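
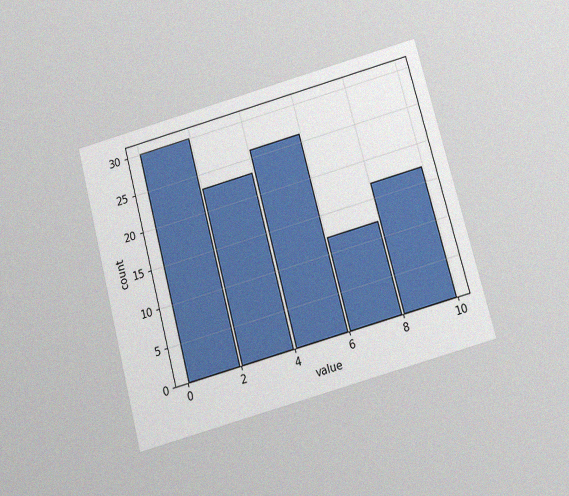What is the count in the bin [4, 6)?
26

The chart is tilted about 15° counter-clockwise and viewed slightly from below, with some photo noise. The [4, 6) bin has height 26.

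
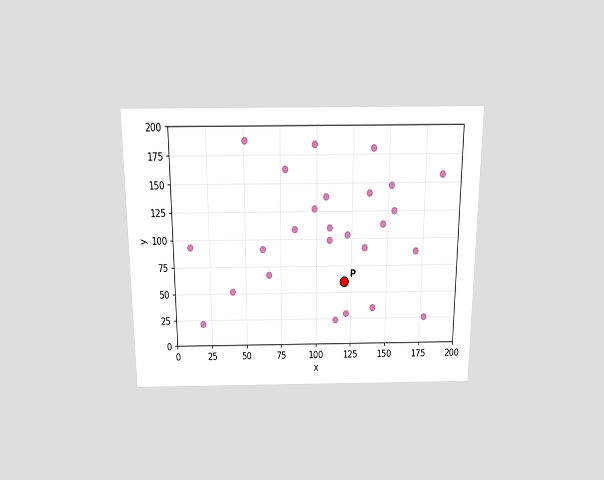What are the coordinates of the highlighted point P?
The chart is viewed slightly from above. Following the gridlines from P to each axis, P sits at (120, 60).

(120, 60)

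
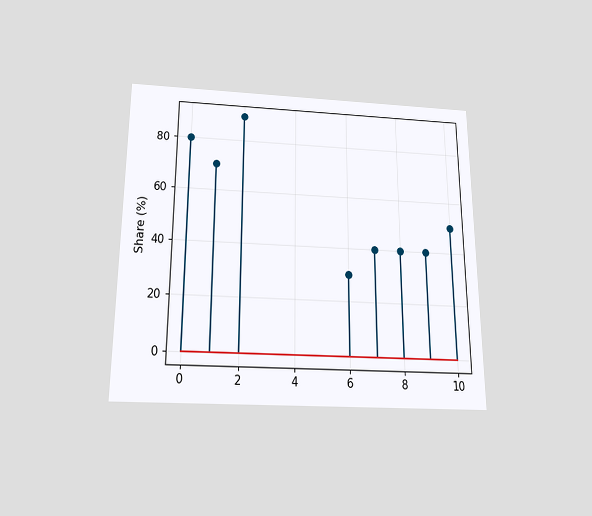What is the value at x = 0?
The chart is viewed slightly from below. The stem at x=0 reaches 80%.

80%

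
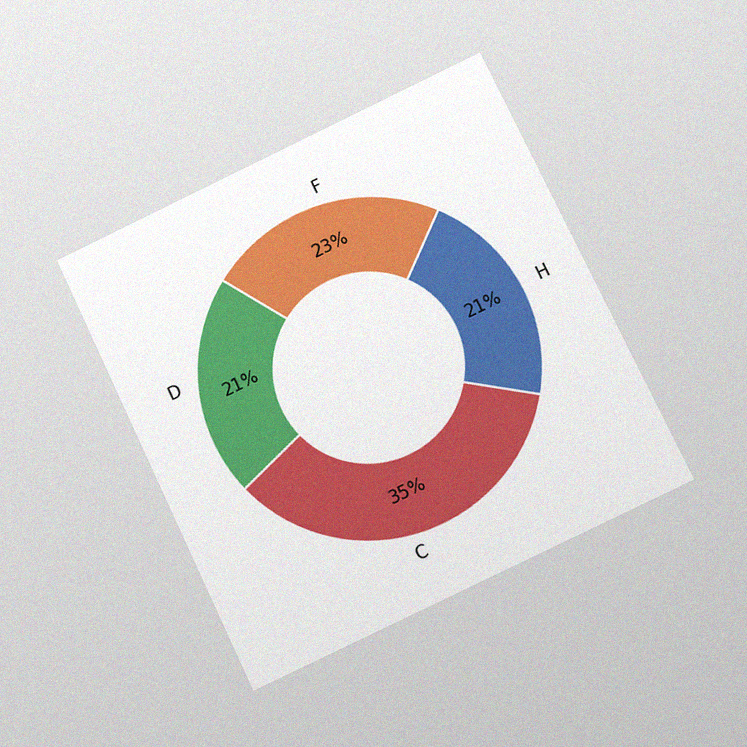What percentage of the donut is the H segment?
21%

The chart is tilted about 25° counter-clockwise and viewed at a slight angle, with some photo noise. The H segment takes up 21% of the ring.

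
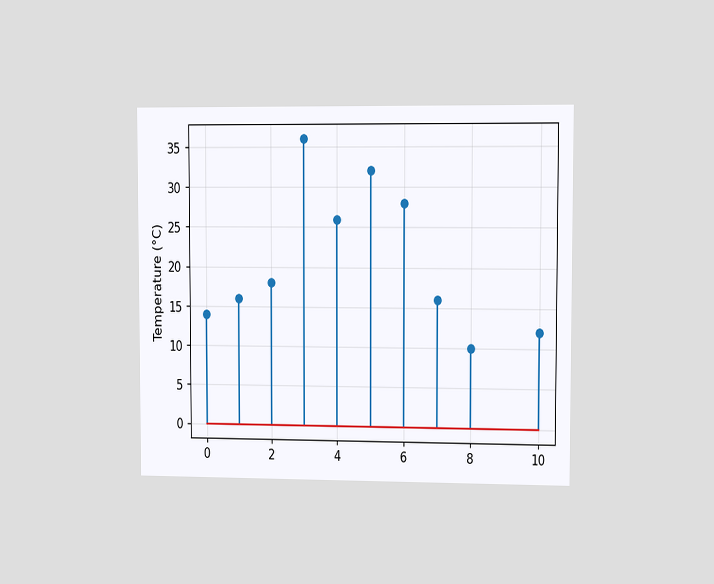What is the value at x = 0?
14°C

The chart is viewed slightly from the right. The stem at x=0 reaches 14°C.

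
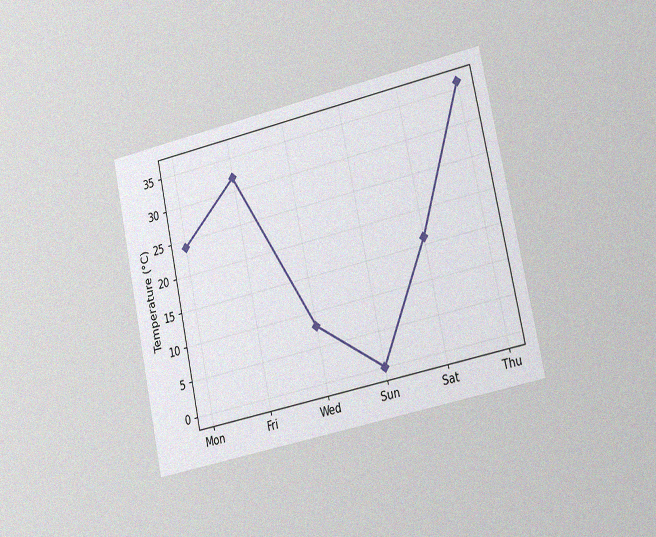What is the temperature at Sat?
16°C

The chart is tilted about 12° counter-clockwise and viewed slightly from the right, with some photo noise. At Sat, the line is at 16°C.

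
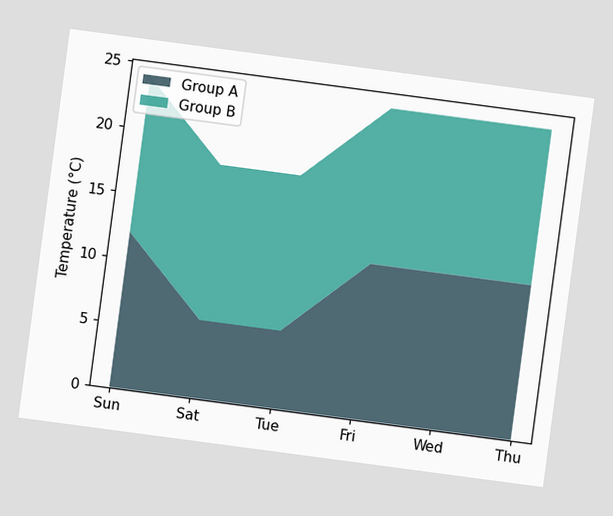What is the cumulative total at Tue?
The chart is tilted about 8° clockwise. The stacked total at Tue reaches 18°C.

18°C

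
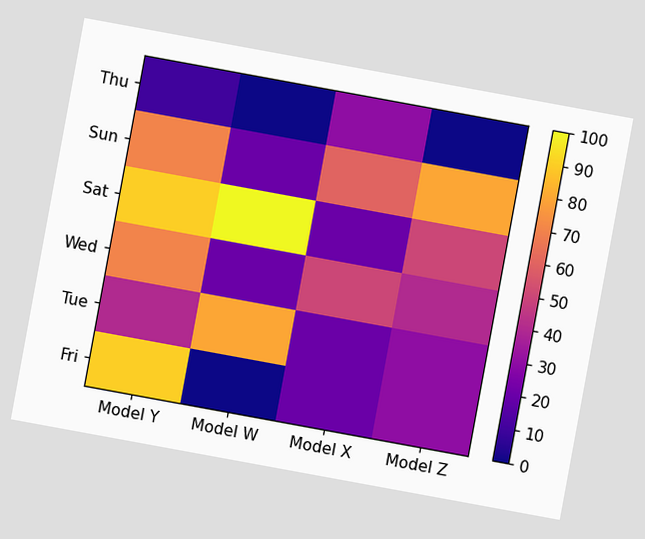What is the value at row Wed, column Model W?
20

The chart is tilted about 10° clockwise. Matching cell (Wed, Model W) against the colorbar gives 20.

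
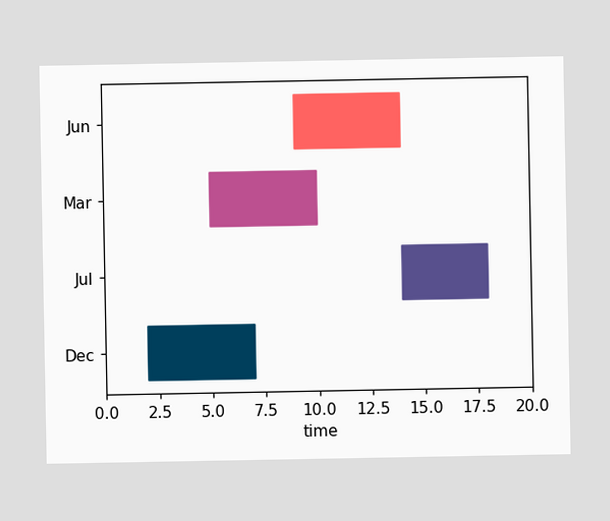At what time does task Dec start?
2

The Dec bar begins at t=2.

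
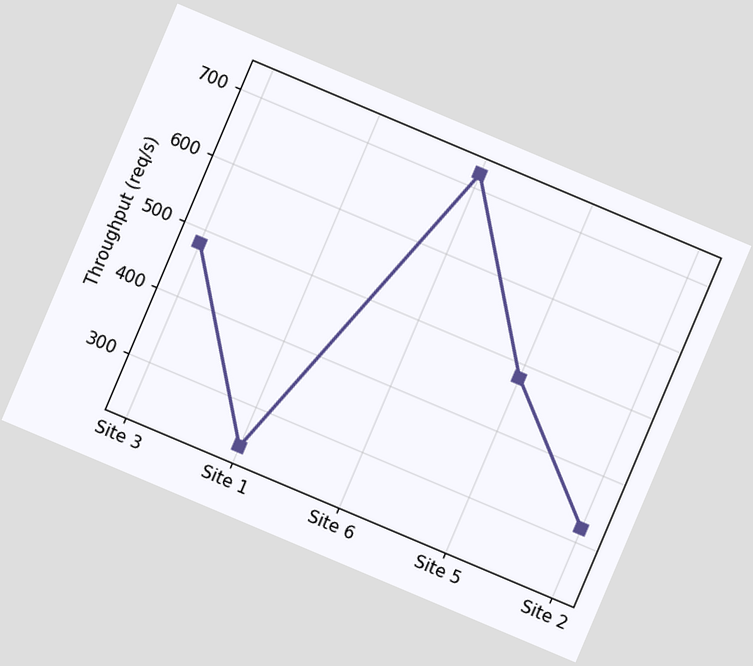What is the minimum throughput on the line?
240req/s

The chart is tilted about 23° clockwise. The lowest point is at Site 1, and reading across to the y-axis gives 240req/s.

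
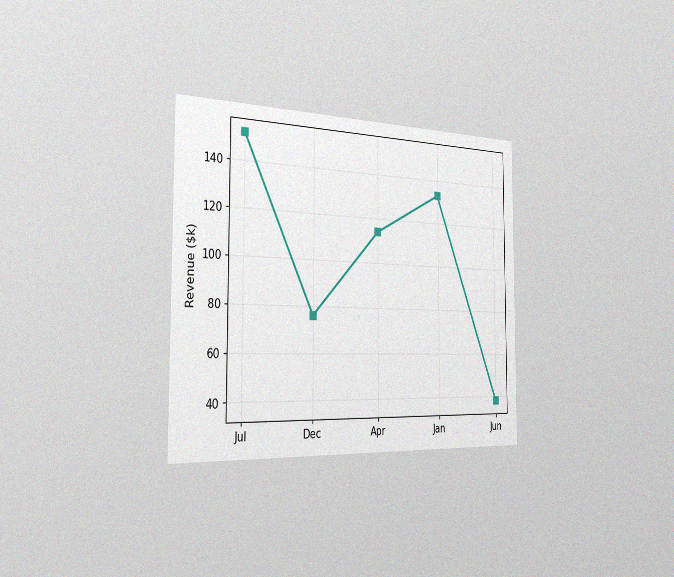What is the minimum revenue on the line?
The chart is viewed slightly from the left, with some photo noise. The lowest point is at Jun, and reading across to the y-axis gives $38k.

$38k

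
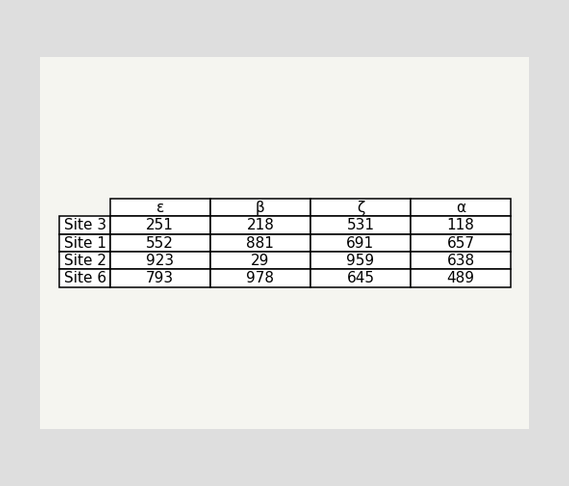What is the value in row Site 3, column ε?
251

The (Site 3, ε) cell reads 251.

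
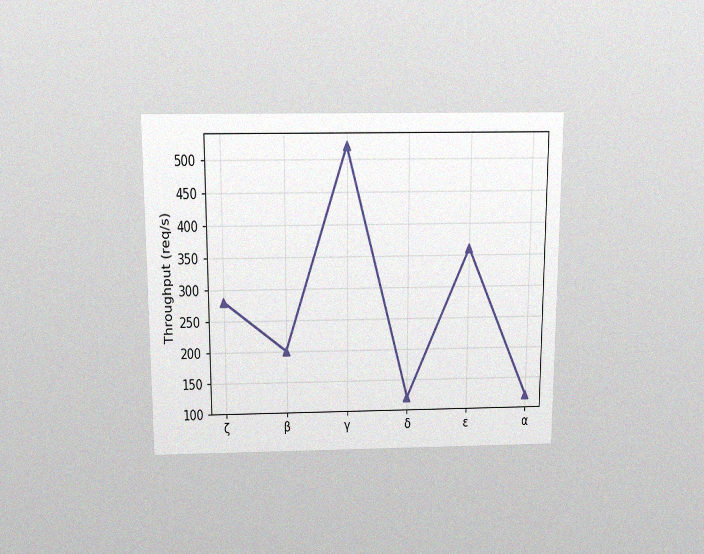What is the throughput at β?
200req/s

The chart is viewed slightly from above, with some photo noise. At β, the line is at 200req/s.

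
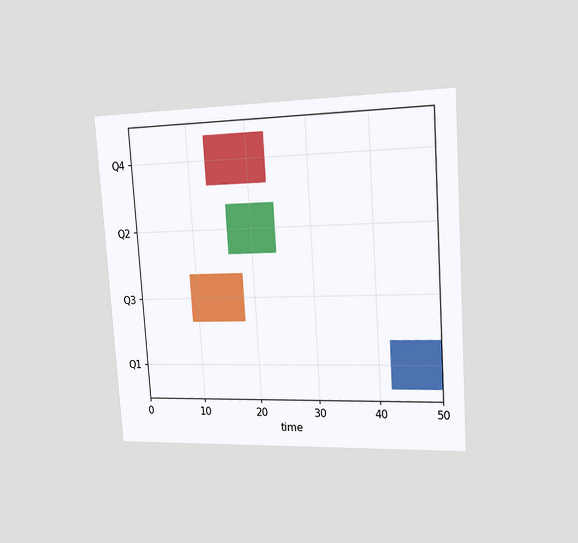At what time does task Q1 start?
The chart is tilted about 4° counter-clockwise and viewed slightly from the right. The Q1 bar begins at t=42.

42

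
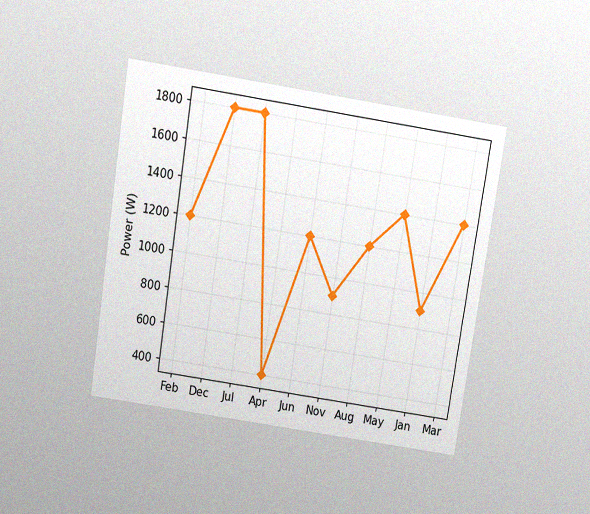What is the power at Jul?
1800W

The chart is tilted about 9° clockwise and viewed slightly from above, with some photo noise. At Jul, the line is at 1800W.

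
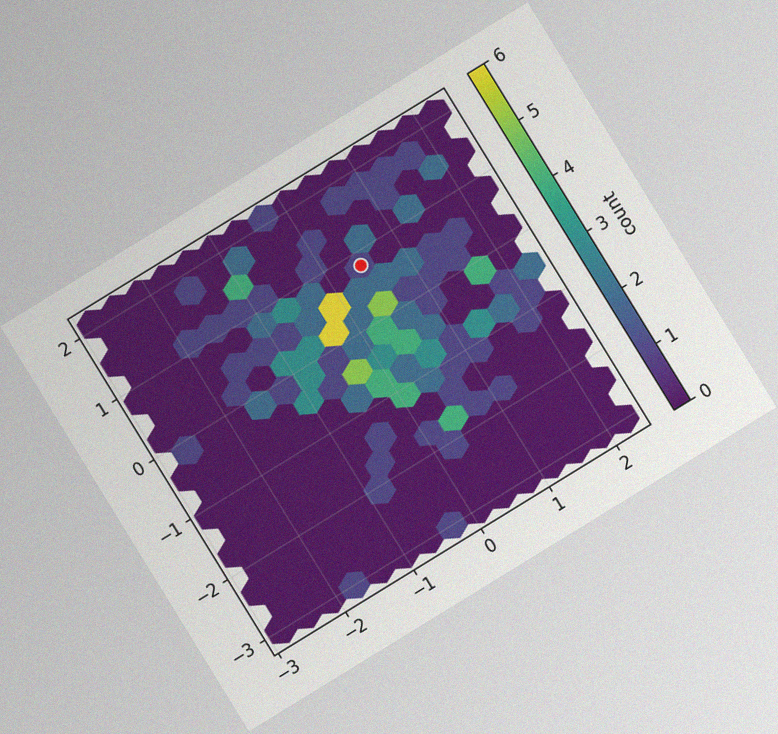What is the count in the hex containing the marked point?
1

The chart is tilted about 32° counter-clockwise, with some photo noise. The marked hex reads 1 on the colorbar.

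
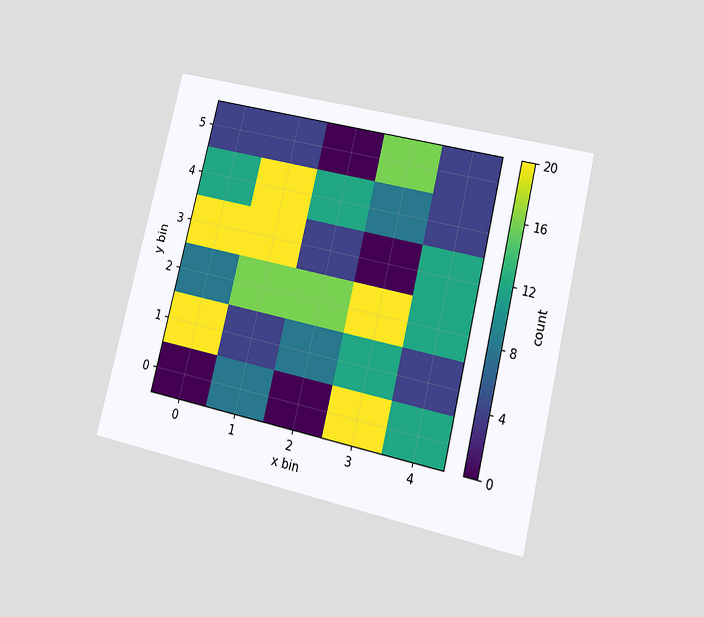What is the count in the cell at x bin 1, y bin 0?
The chart is tilted about 13° clockwise and viewed at a slight angle. Matching the cell (1, 0) against the colorbar gives 8.

8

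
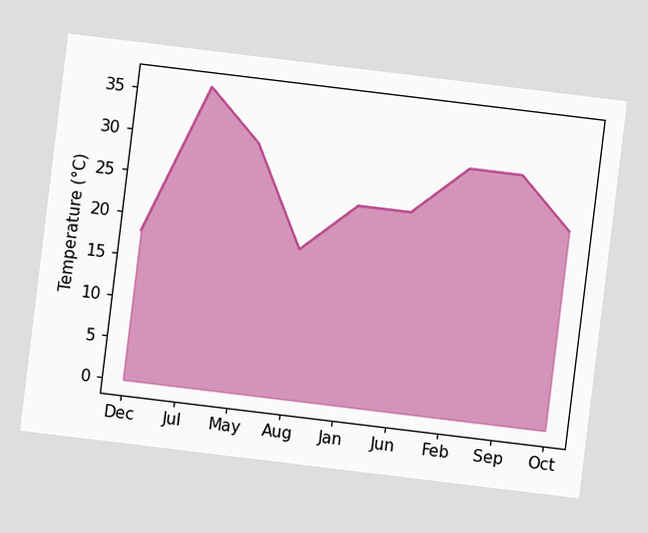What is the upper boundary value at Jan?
The chart is tilted about 7° clockwise. At Jan the upper boundary is at 24°C.

24°C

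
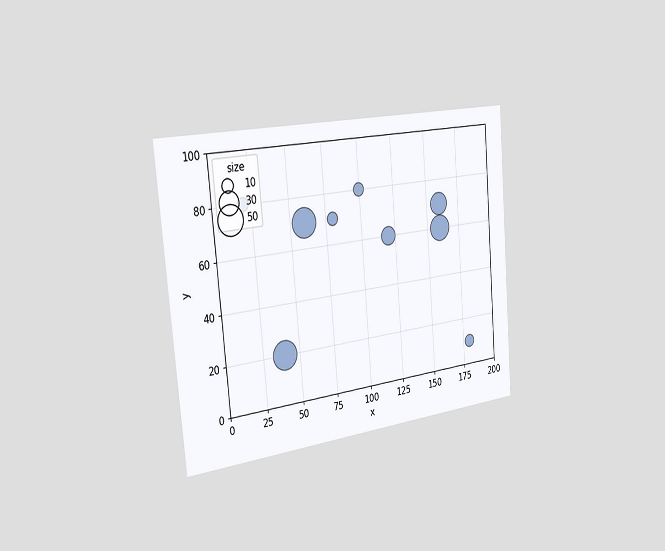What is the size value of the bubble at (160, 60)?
The chart is tilted about 5° counter-clockwise and viewed slightly from the left. Matching the bubble at (160, 60) against the size legend gives 40.

40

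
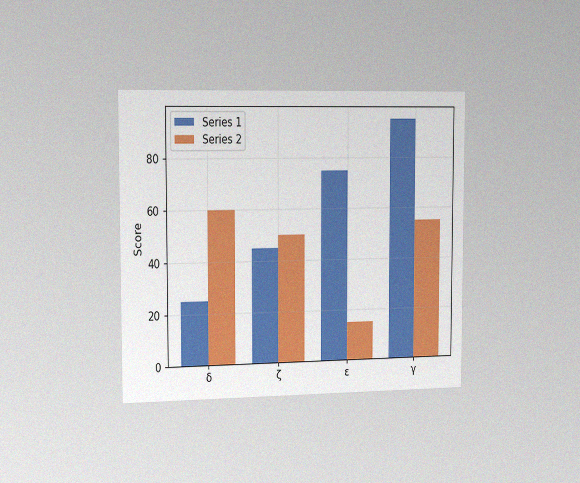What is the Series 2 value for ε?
The chart is viewed slightly from the left, with some photo noise. The Series 2 bar at ε reaches 15 on the y-axis.

15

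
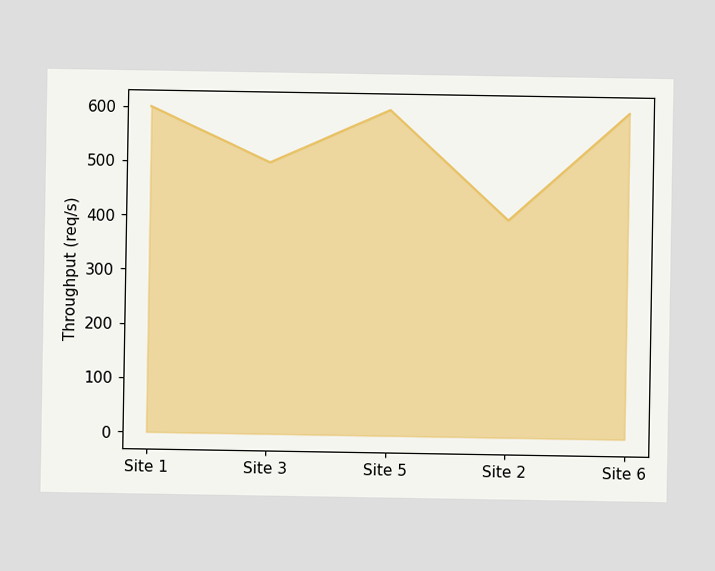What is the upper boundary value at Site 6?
600req/s

At Site 6 the upper boundary is at 600req/s.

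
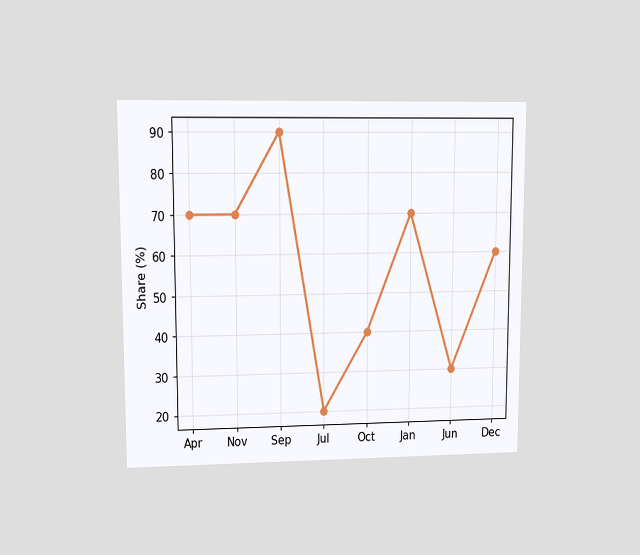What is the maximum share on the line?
The chart is viewed at a slight angle. The highest point is at Sep, and reading across to the y-axis gives 90%.

90%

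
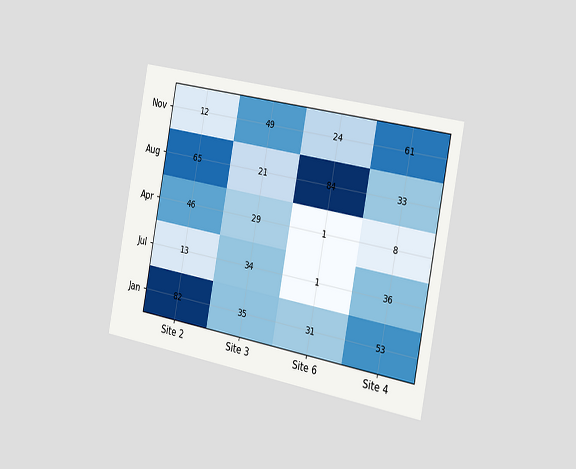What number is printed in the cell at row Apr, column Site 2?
The chart is tilted about 11° clockwise and viewed slightly from the right. The (Apr, Site 2) cell reads 46.

46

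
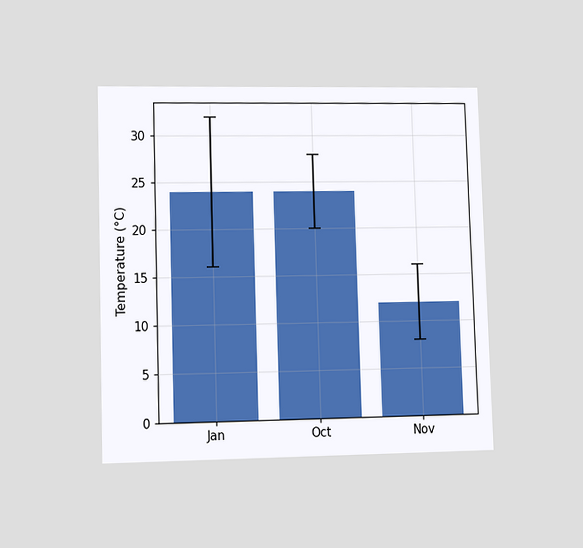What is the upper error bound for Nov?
16°C

The chart is viewed at a slight angle. The Nov bar's upper whisker reaches 16°C.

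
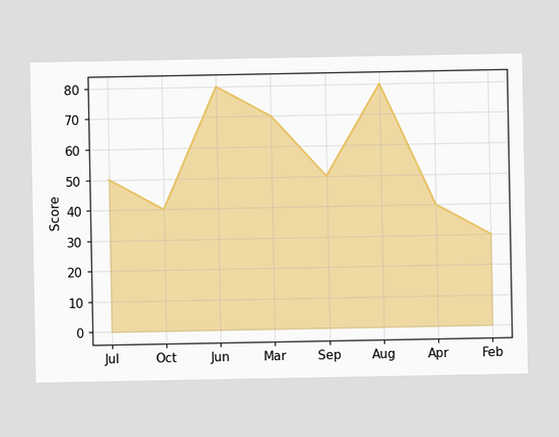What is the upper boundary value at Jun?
At Jun the upper boundary is at 80.

80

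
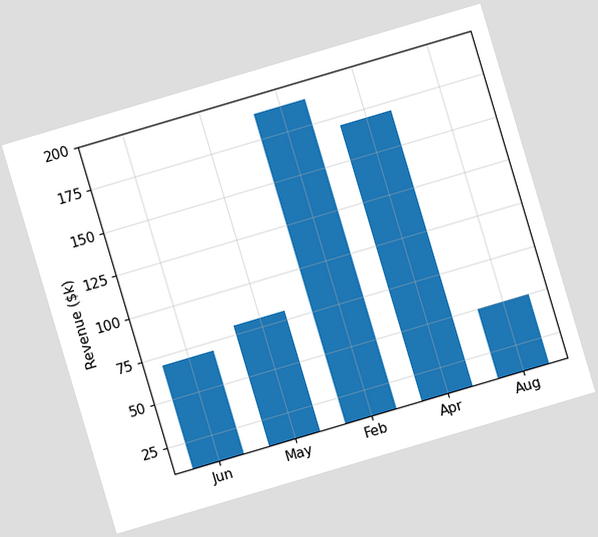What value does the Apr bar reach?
$170k

The chart is tilted about 17° counter-clockwise. Reading along the chart's y-axis, the Apr bar reaches $170k.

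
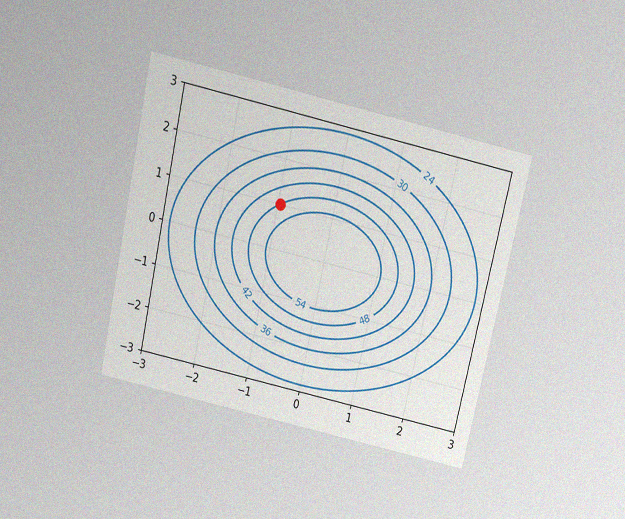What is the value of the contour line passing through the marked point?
48

The chart is tilted about 13° clockwise and viewed slightly from above, with some photo noise. The marked point sits on the contour labelled 48.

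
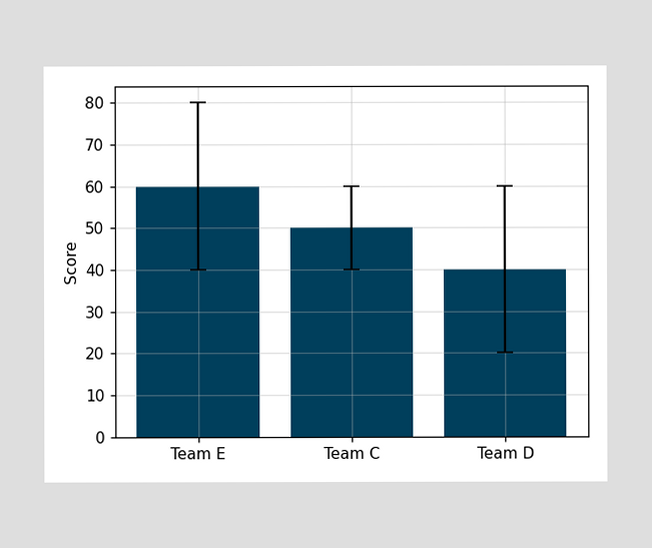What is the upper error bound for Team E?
80

The Team E bar's upper whisker reaches 80.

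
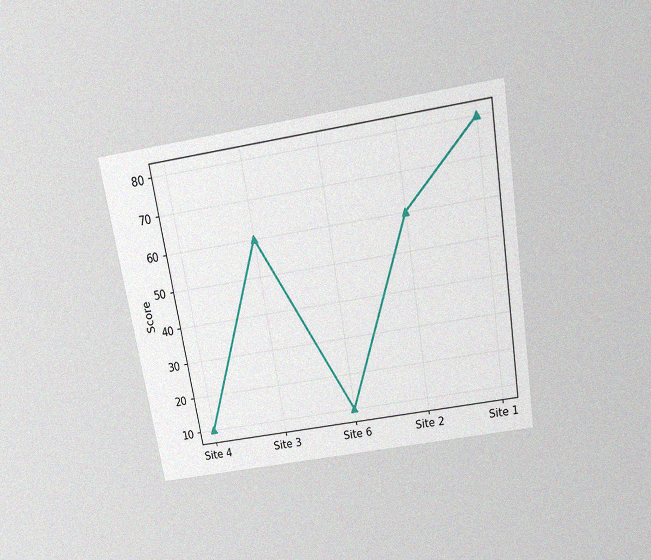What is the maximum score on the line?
80

The chart is tilted about 9° counter-clockwise and viewed slightly from above, with some photo noise. The highest point is at Site 1, and reading across to the y-axis gives 80.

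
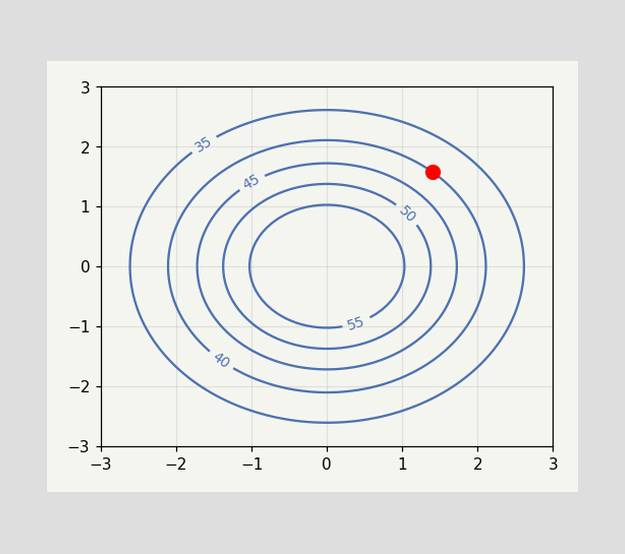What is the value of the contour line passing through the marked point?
40

The marked point sits on the contour labelled 40.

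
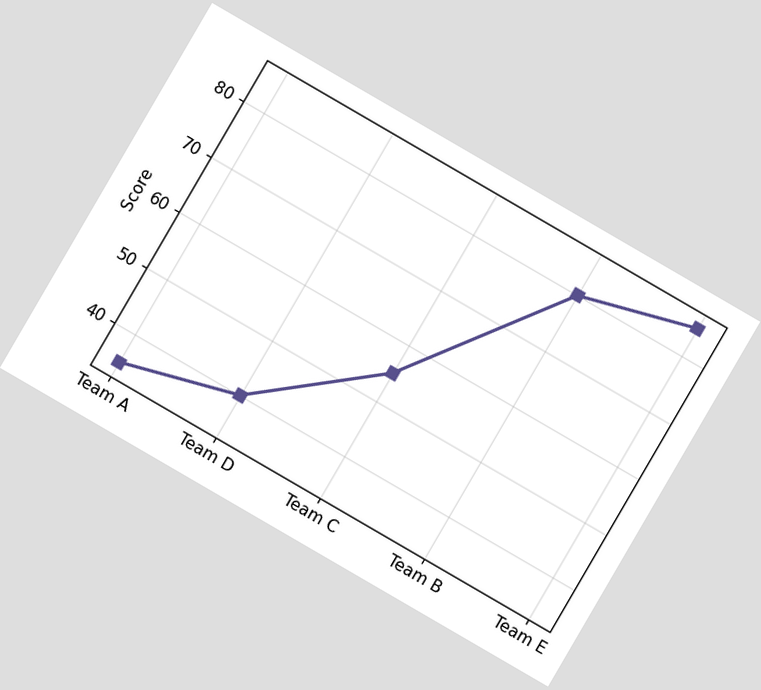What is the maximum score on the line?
The chart is tilted about 30° clockwise. The highest point is at Team E, and reading across to the y-axis gives 85.

85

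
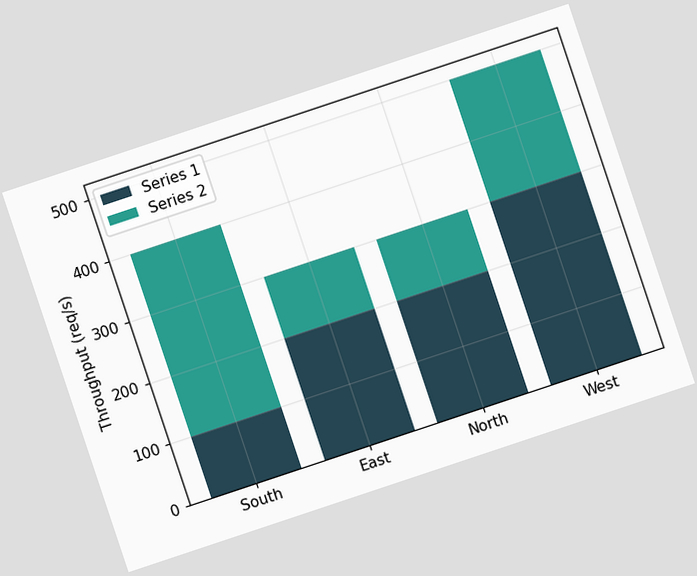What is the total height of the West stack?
The chart is tilted about 18° counter-clockwise. The West stack's top reaches 500req/s on the y-axis.

500req/s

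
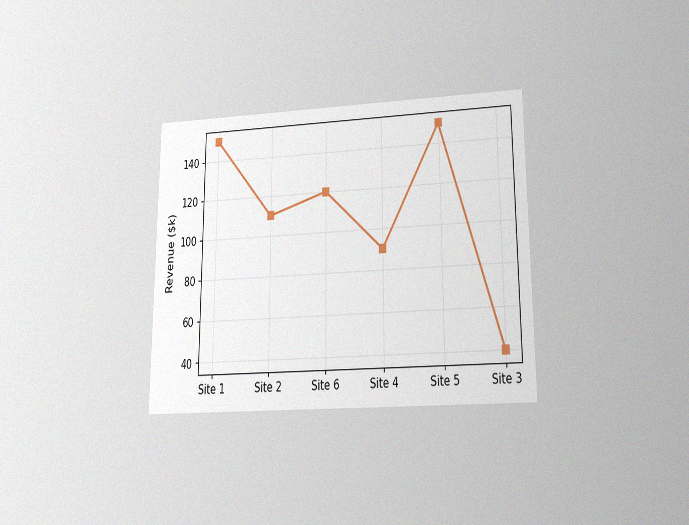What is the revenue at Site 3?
The chart is viewed slightly from below, with some photo noise. At Site 3, the line is at $40k.

$40k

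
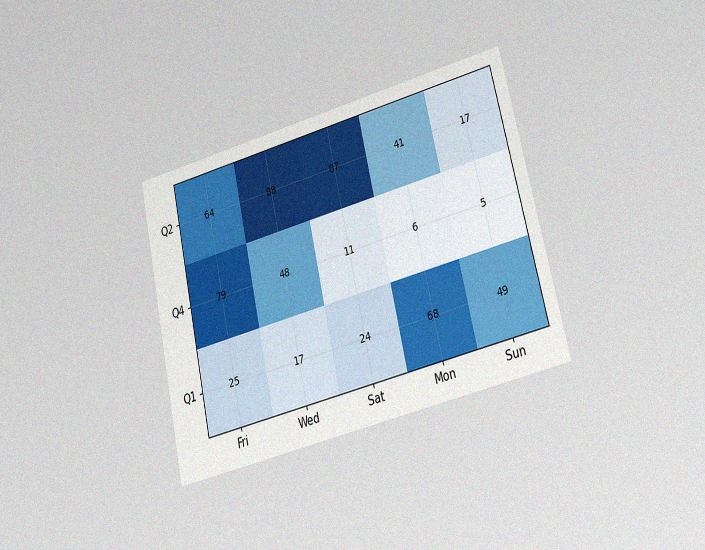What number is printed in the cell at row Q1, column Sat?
24

The chart is tilted about 13° counter-clockwise and viewed at a slight angle, with some photo noise. The (Q1, Sat) cell reads 24.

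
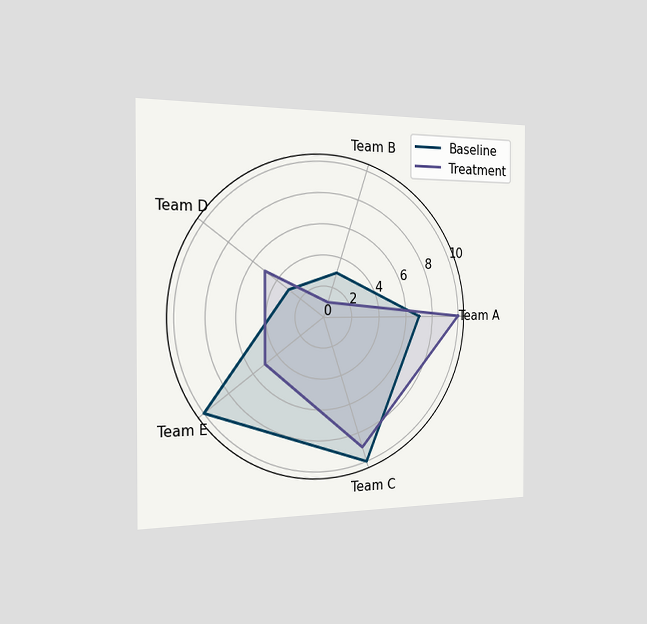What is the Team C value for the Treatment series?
9

The chart is viewed slightly from the left. On the Team C axis, Treatment reaches 9.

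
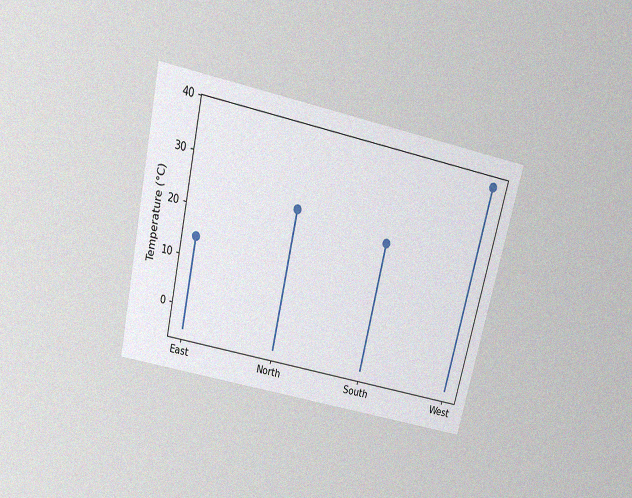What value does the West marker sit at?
The chart is tilted about 13° clockwise and viewed slightly from above, with some photo noise. The West marker sits at 38°C.

38°C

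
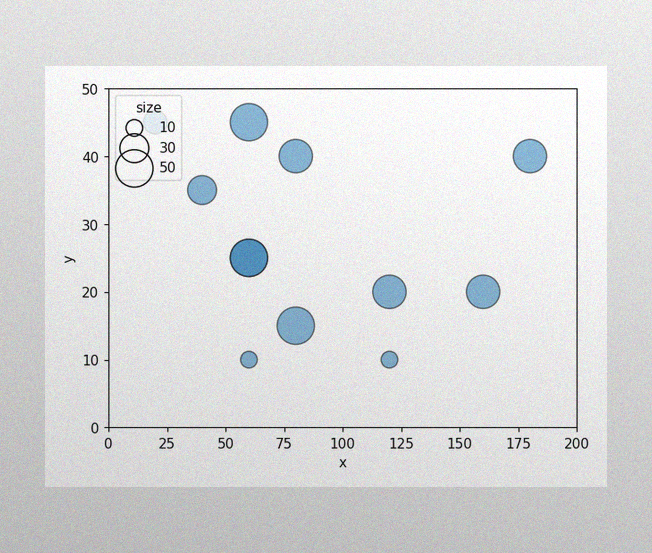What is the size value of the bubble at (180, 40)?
40

The image has some photo noise and uneven lighting. Matching the bubble at (180, 40) against the size legend gives 40.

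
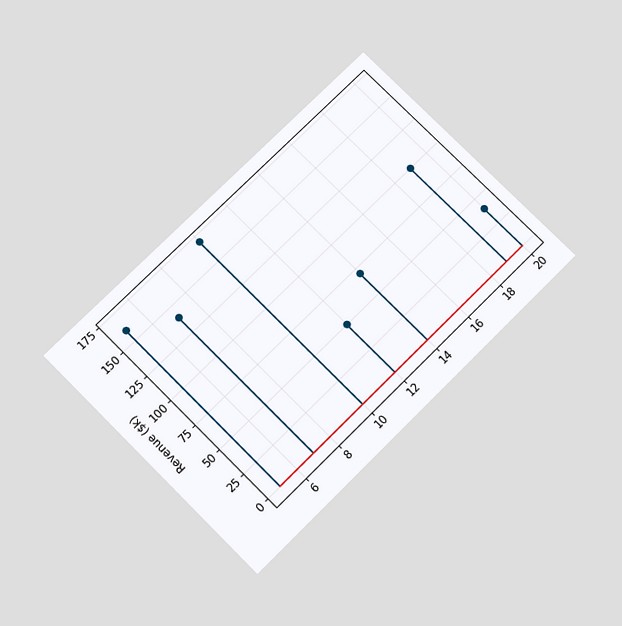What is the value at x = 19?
The chart is tilted about 45° counter-clockwise and viewed slightly from below. The stem at x=19 reaches $100k.

$100k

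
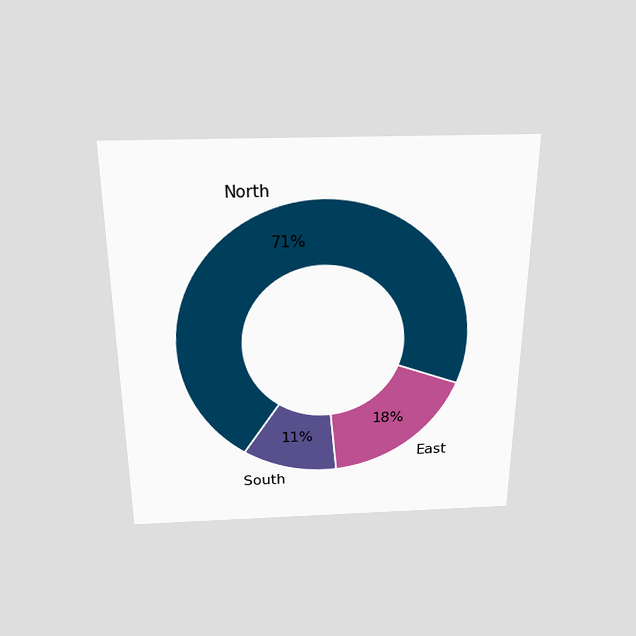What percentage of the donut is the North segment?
71%

The chart is viewed slightly from above. The North segment takes up 71% of the ring.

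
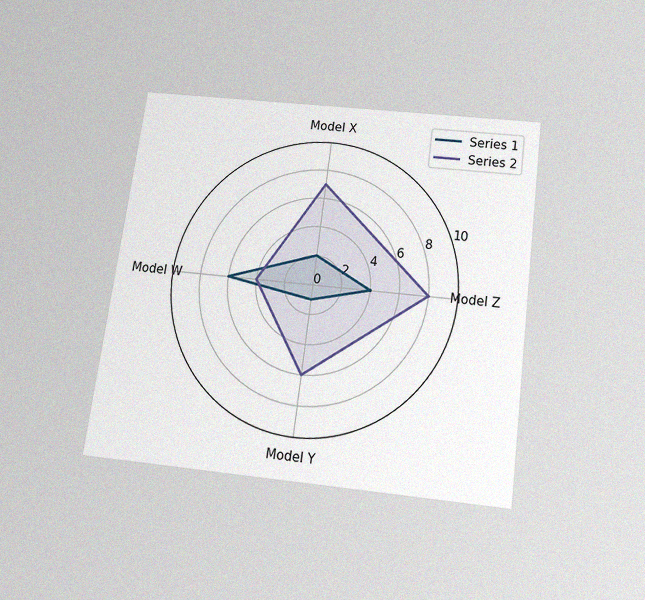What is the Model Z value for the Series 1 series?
The chart is tilted about 8° clockwise and viewed slightly from below, with some photo noise. On the Model Z axis, Series 1 reaches 4.

4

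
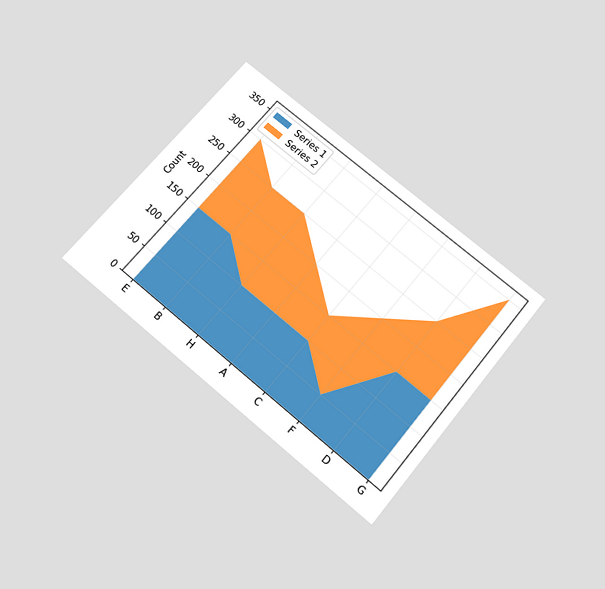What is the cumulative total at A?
200

The chart is tilted about 40° clockwise and viewed slightly from below. The stacked total at A reaches 200.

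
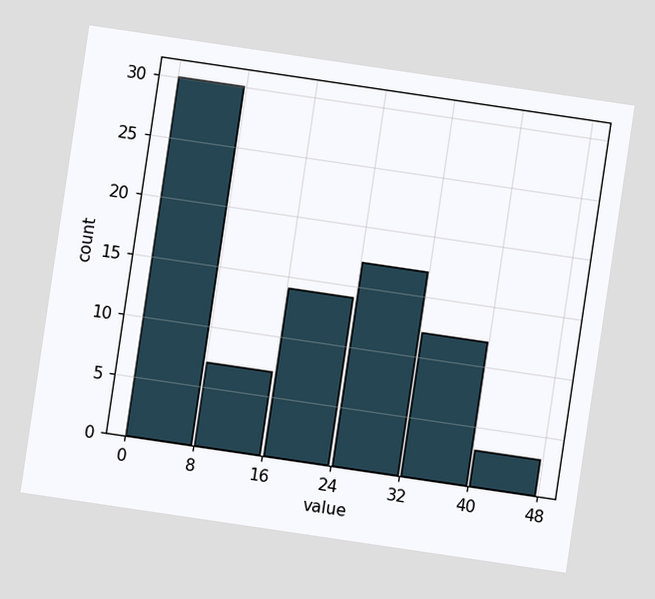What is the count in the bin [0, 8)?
30

The chart is tilted about 8° clockwise. The [0, 8) bin has height 30.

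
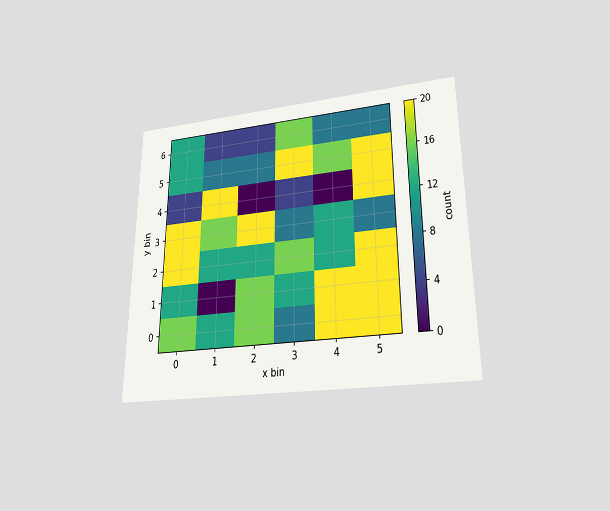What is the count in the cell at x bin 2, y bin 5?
8

The chart is viewed slightly from below. Matching the cell (2, 5) against the colorbar gives 8.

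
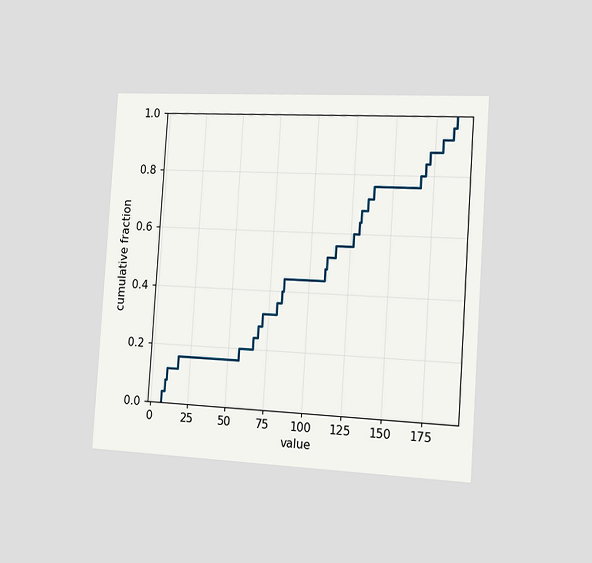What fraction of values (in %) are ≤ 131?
The chart is tilted about 4° clockwise and viewed slightly from the right. At x=131 the ECDF step is at 68%.

68%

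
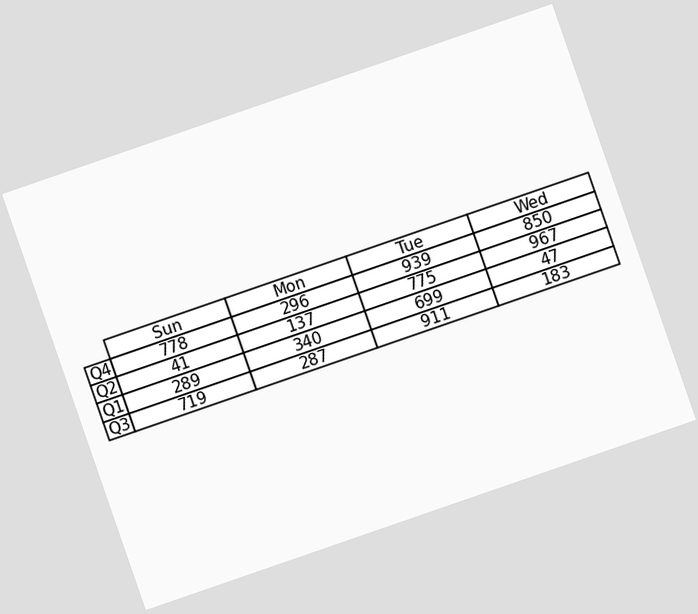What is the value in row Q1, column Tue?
The chart is tilted about 19° counter-clockwise. The (Q1, Tue) cell reads 699.

699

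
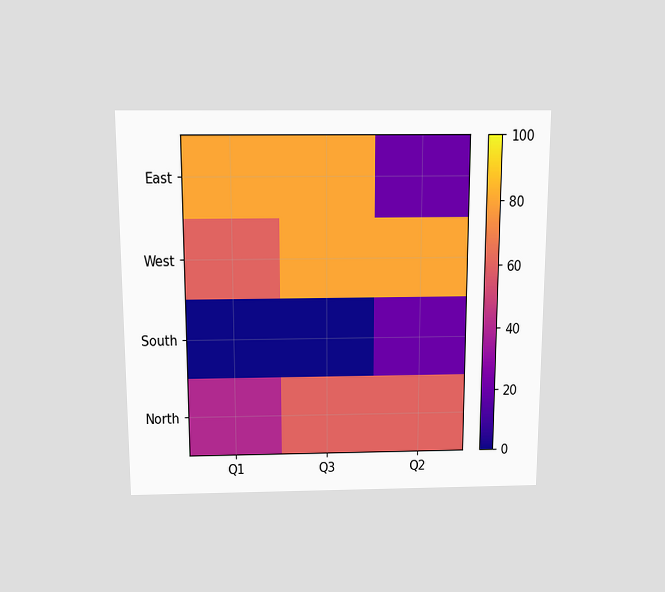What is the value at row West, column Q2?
The chart is viewed slightly from above. Matching cell (West, Q2) against the colorbar gives 80.

80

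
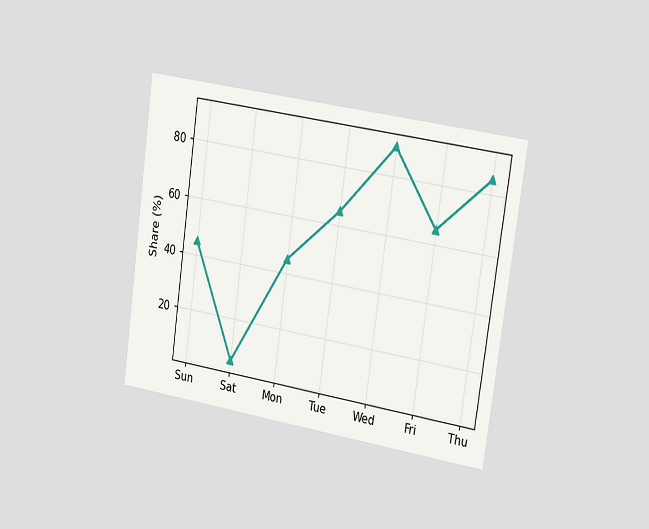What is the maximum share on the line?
The chart is tilted about 8° clockwise and viewed slightly from the right. The highest point is at Wed, and reading across to the y-axis gives 90%.

90%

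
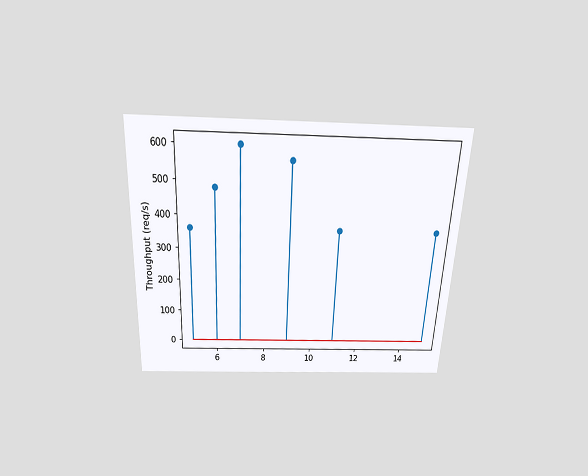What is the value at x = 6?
480req/s

The chart is tilted about 3° clockwise and viewed slightly from above. The stem at x=6 reaches 480req/s.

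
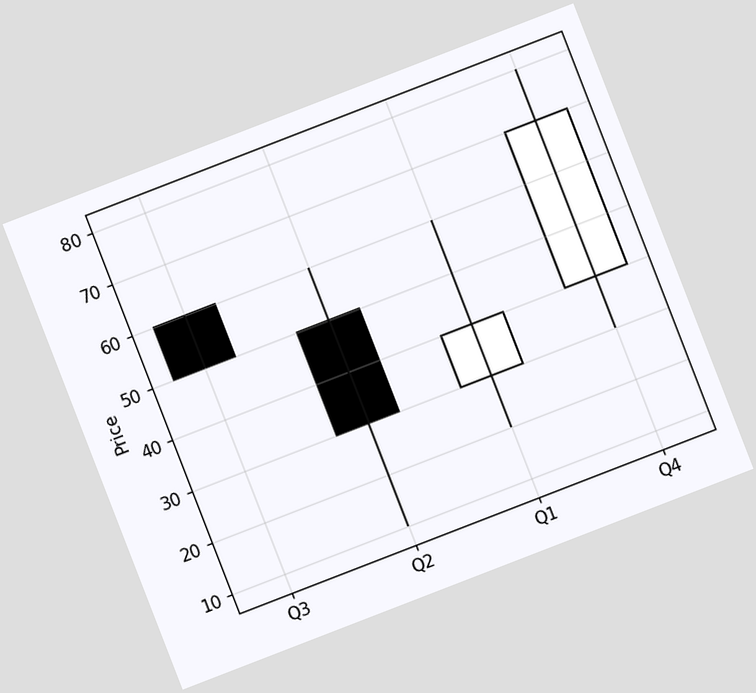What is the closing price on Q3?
50

The chart is tilted about 21° counter-clockwise. The Q3 candle closes at 50.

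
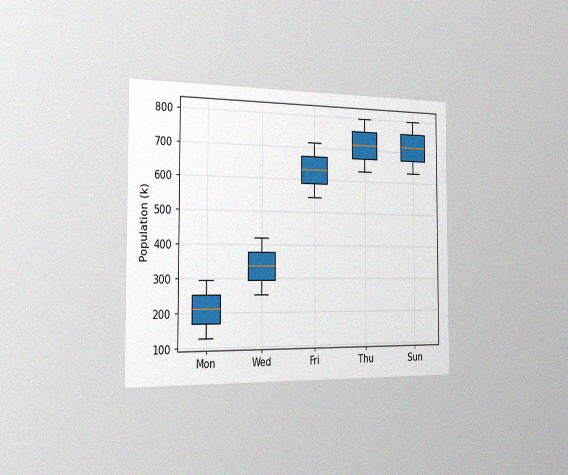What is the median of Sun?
714k

The chart is viewed slightly from the left, with some photo noise. The median line in the Sun box sits at 714k.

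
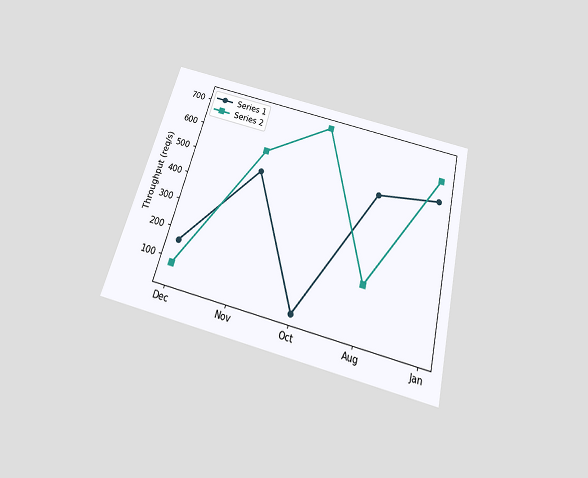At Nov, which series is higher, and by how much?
The chart is tilted about 15° clockwise and viewed slightly from below. At Nov, Series 2 sits above the other line by 80req/s.

Series 2, by 80req/s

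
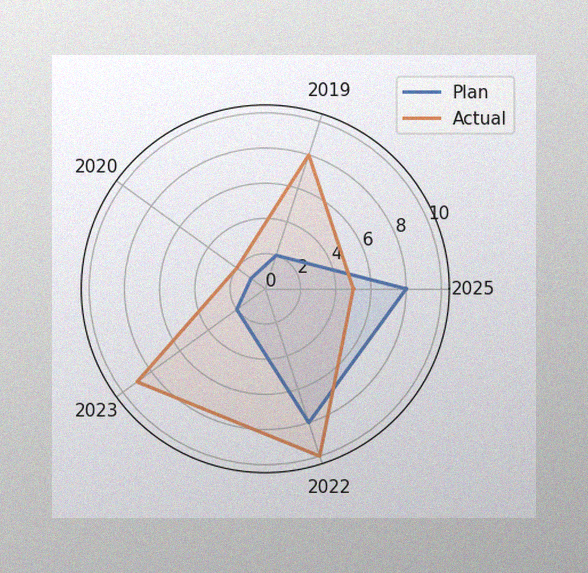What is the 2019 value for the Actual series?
The image has some photo noise and uneven lighting. On the 2019 axis, Actual reaches 8.

8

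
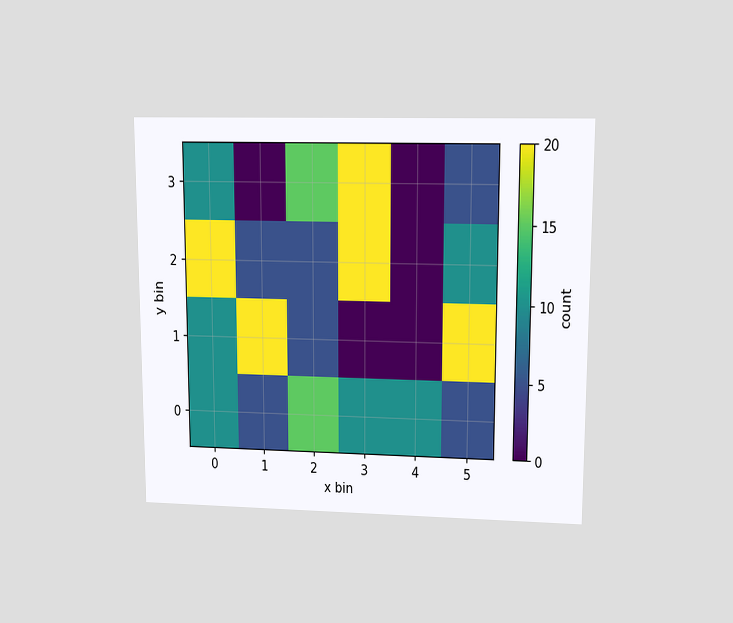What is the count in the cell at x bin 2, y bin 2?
The chart is viewed at a slight angle. Matching the cell (2, 2) against the colorbar gives 5.

5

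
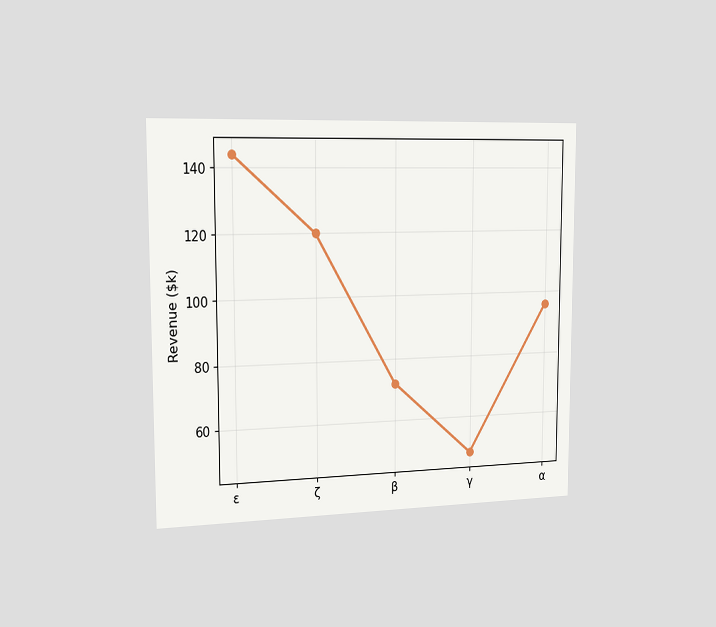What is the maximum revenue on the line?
The chart is viewed slightly from the left. The highest point is at ε, and reading across to the y-axis gives $144k.

$144k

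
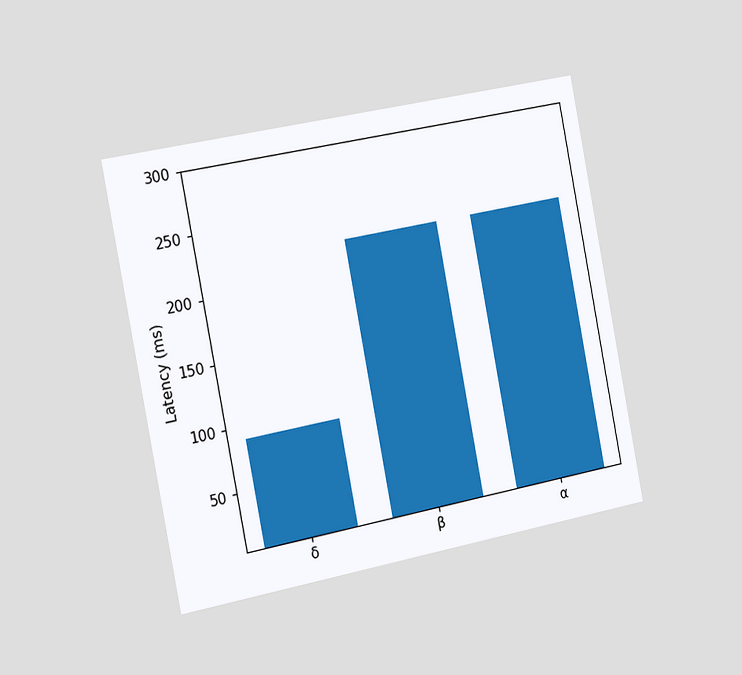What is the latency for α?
The chart is tilted about 11° counter-clockwise and viewed slightly from the left. Reading along the chart's y-axis, the α bar reaches 225ms.

225ms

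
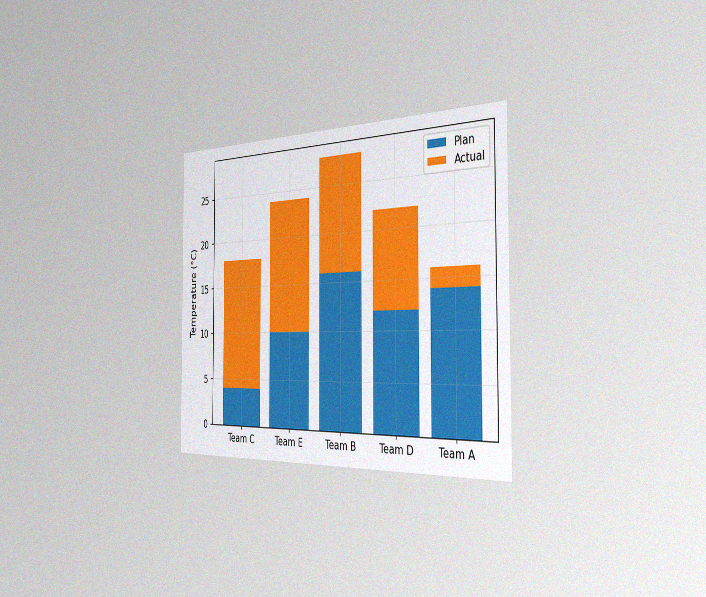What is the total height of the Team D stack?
The chart is viewed slightly from the right, with some photo noise. The Team D stack's top reaches 22°C on the y-axis.

22°C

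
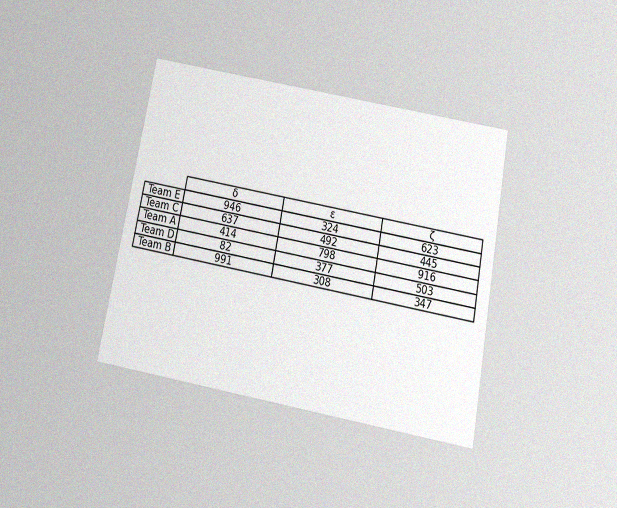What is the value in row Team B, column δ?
991

The chart is tilted about 11° clockwise and viewed slightly from below, with some photo noise. The (Team B, δ) cell reads 991.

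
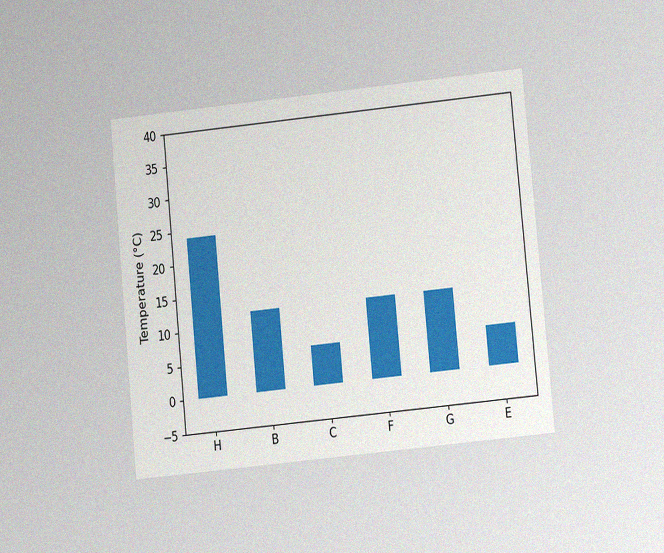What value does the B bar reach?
The chart is tilted about 6° counter-clockwise and viewed at a slight angle, with some photo noise. Reading along the chart's y-axis, the B bar reaches 12°C.

12°C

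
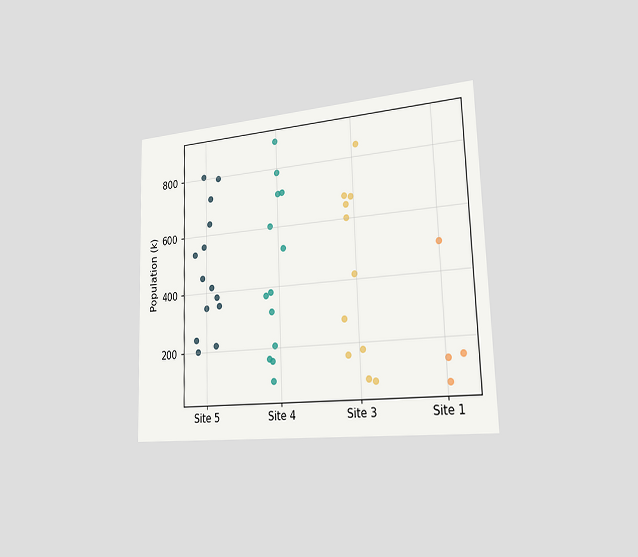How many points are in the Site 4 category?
13

The chart is viewed slightly from the right. Counting the markers in the Site 4 column gives 13.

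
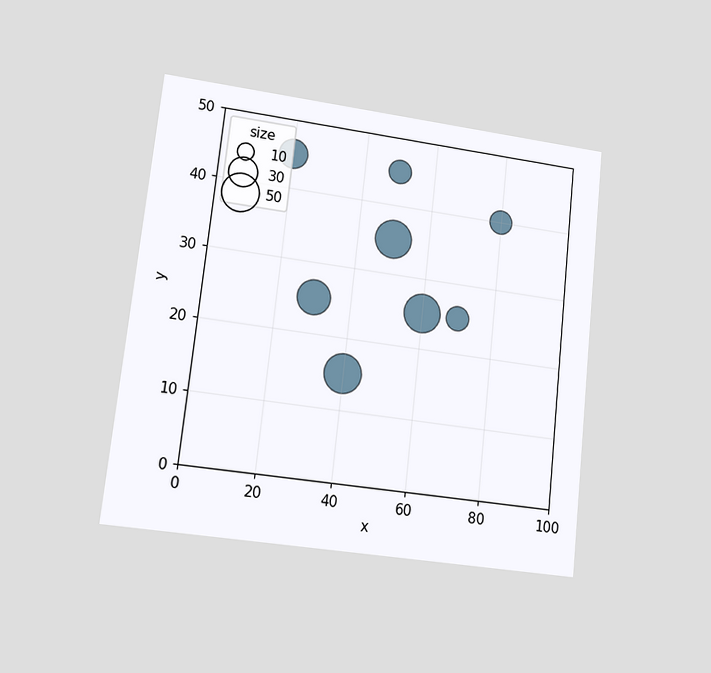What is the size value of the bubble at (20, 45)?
30

The chart is tilted about 6° clockwise and viewed at a slight angle. Matching the bubble at (20, 45) against the size legend gives 30.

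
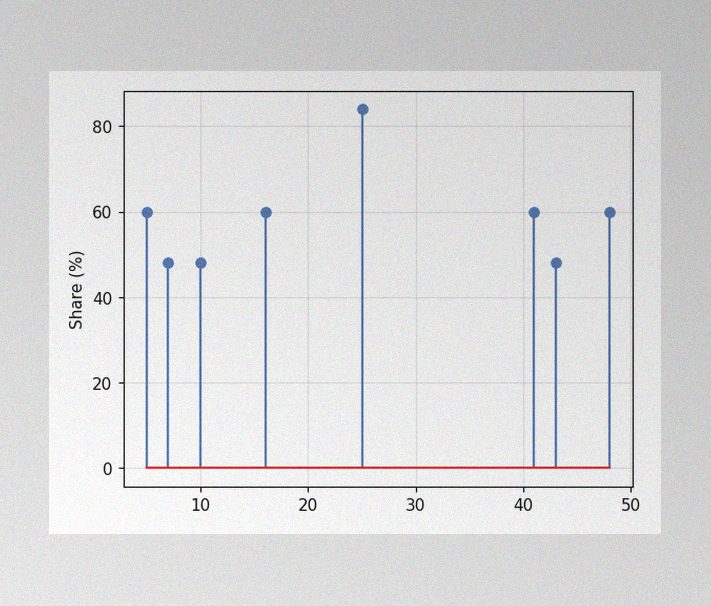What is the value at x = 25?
84%

The image has some photo noise and uneven lighting. The stem at x=25 reaches 84%.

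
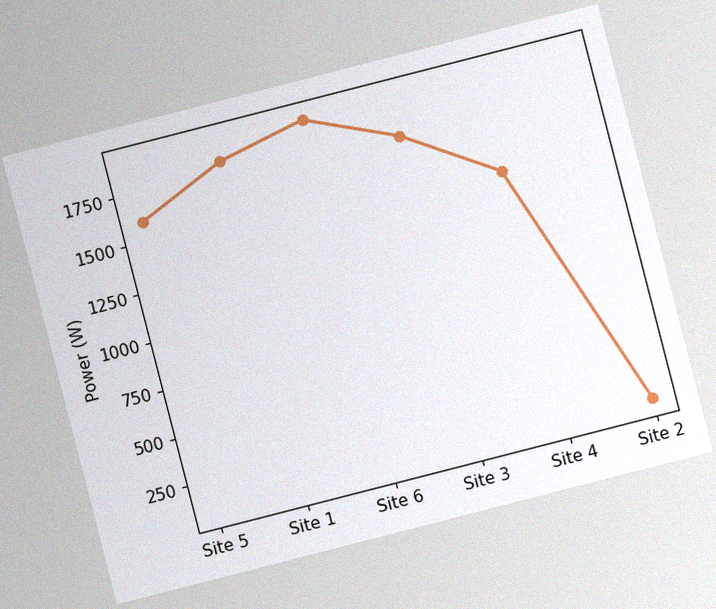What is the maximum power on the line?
The chart is tilted about 14° counter-clockwise, with some photo noise. The highest point is at Site 6, and reading across to the y-axis gives 1900W.

1900W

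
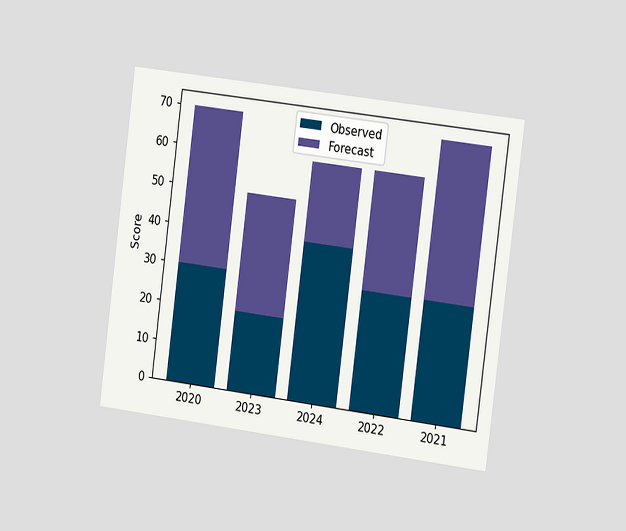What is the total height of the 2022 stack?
60

The chart is tilted about 7° clockwise and viewed slightly from the right. The 2022 stack's top reaches 60 on the y-axis.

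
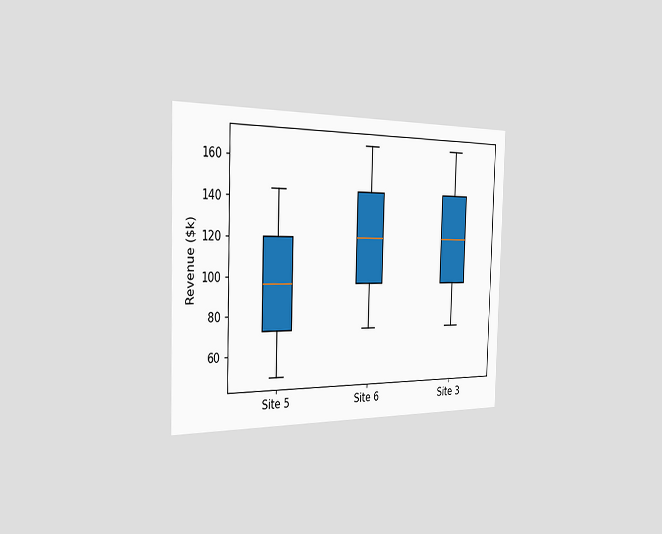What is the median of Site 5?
The chart is viewed slightly from the left. The median line in the Site 5 box sits at $96k.

$96k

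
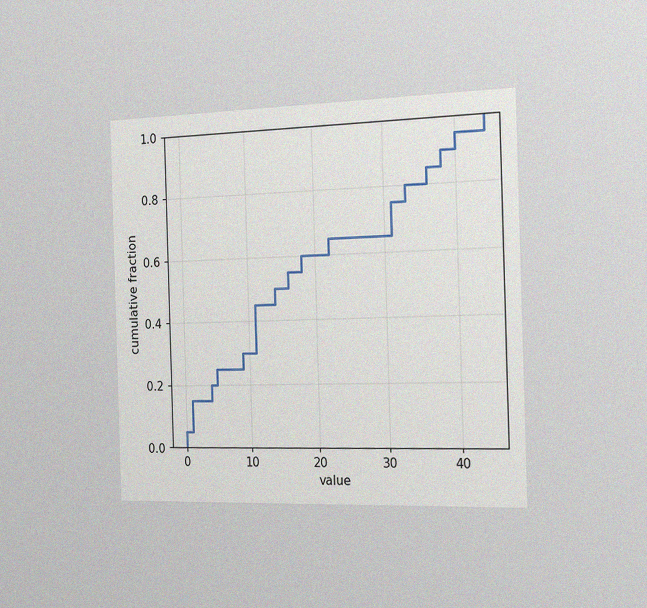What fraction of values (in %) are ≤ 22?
65%

The chart is viewed slightly from the right, with some photo noise. At x=22 the ECDF step is at 65%.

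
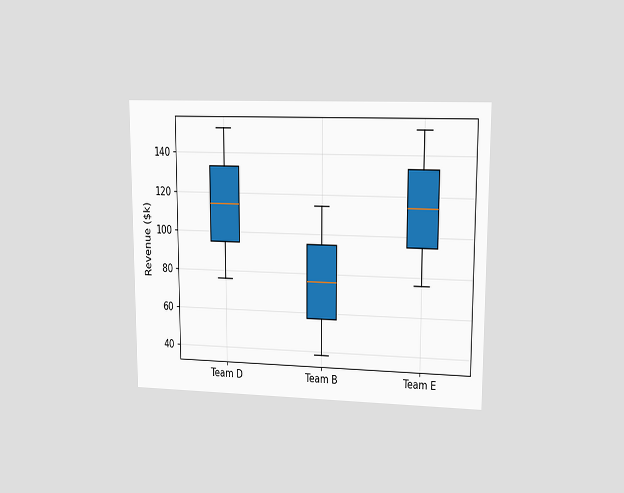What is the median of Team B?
The chart is viewed at a slight angle. The median line in the Team B box sits at $76k.

$76k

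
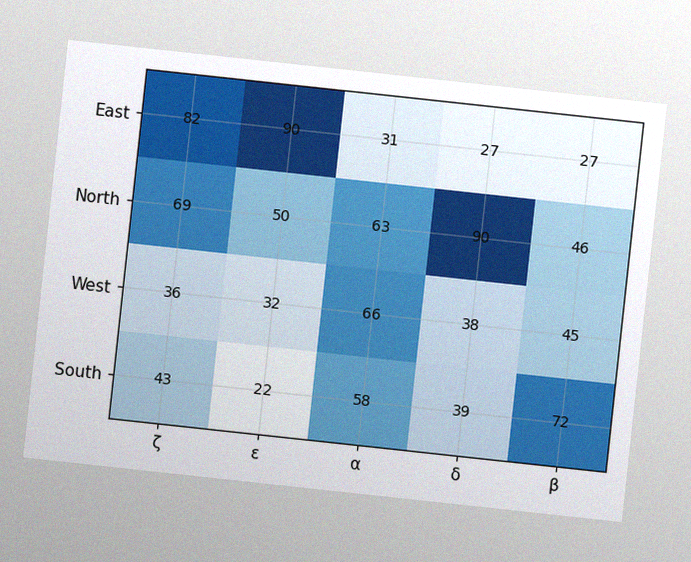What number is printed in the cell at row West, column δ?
38

The chart is tilted about 6° clockwise, with some photo noise. The (West, δ) cell reads 38.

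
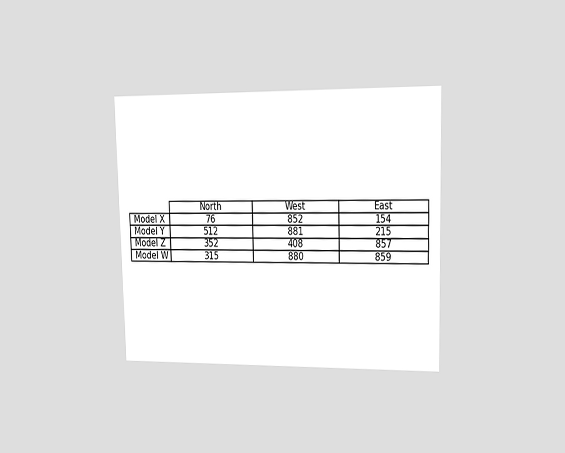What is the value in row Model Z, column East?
857

The chart is viewed slightly from the right. The (Model Z, East) cell reads 857.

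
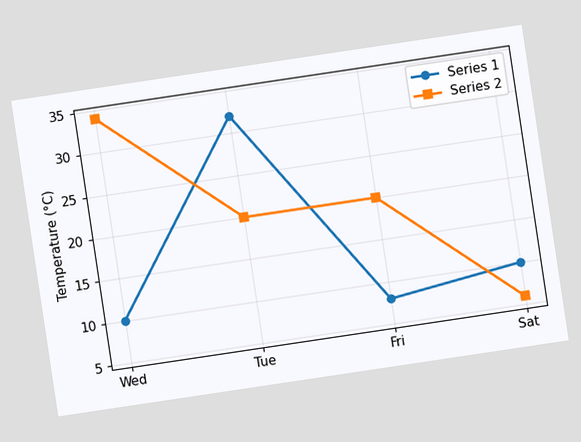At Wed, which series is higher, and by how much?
The chart is tilted about 8° counter-clockwise. At Wed, Series 2 sits above the other line by 24°C.

Series 2, by 24°C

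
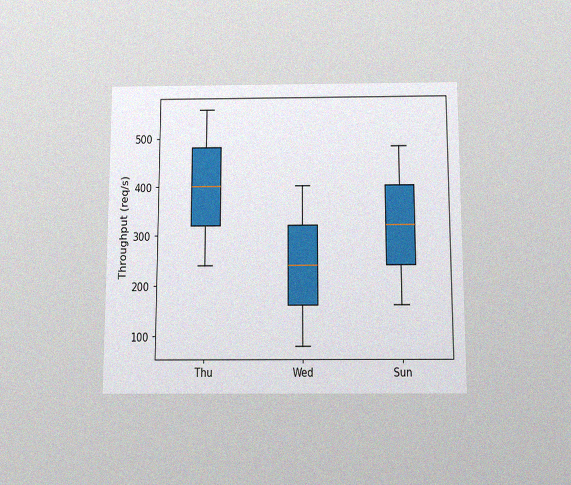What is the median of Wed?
240req/s

The chart is viewed slightly from below, with some photo noise. The median line in the Wed box sits at 240req/s.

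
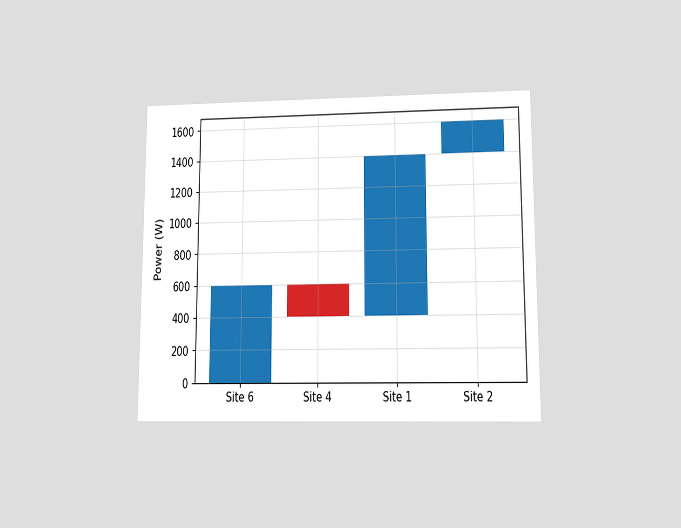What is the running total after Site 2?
The chart is viewed at a slight angle. After Site 2 the running total reaches 1600W.

1600W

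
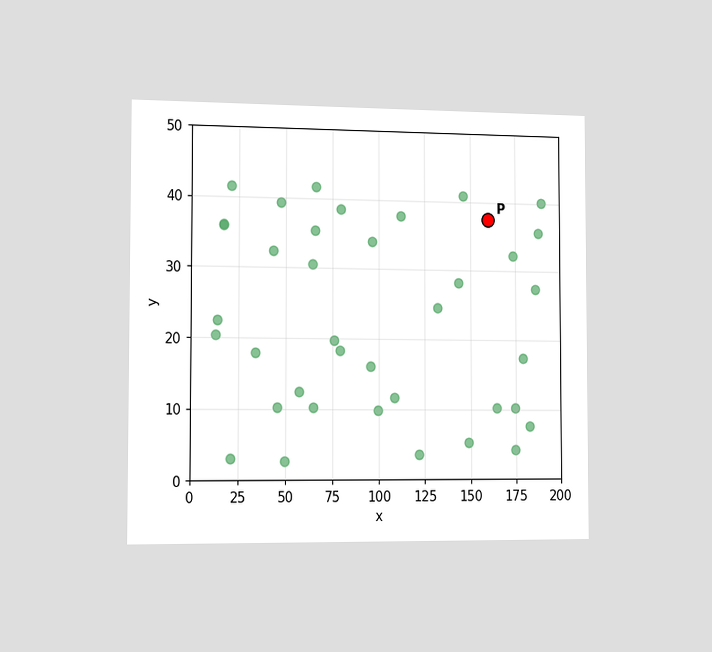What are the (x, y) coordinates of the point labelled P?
The chart is viewed slightly from the left. Following the gridlines from P to each axis, P sits at (160, 37.5).

(160, 37.5)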